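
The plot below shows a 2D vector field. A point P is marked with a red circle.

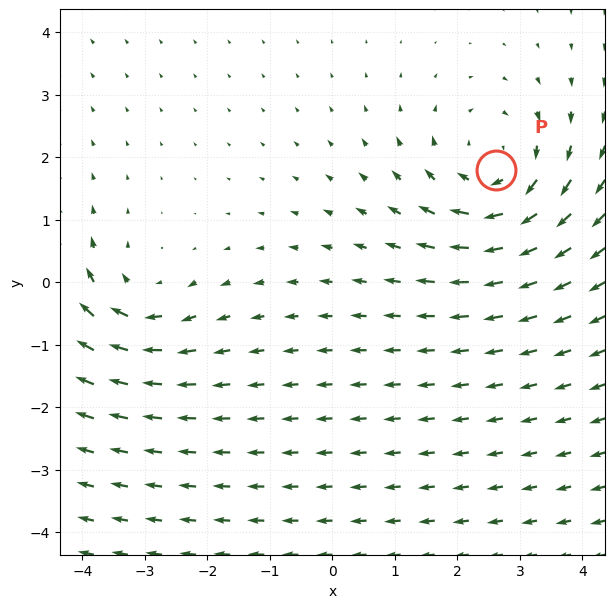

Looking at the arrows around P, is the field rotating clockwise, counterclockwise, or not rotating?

Near P at (2.6, 1.8) the arrows circulate clockwise. The curl (z-component) there is about -4; negative curl means clockwise rotation.

clockwise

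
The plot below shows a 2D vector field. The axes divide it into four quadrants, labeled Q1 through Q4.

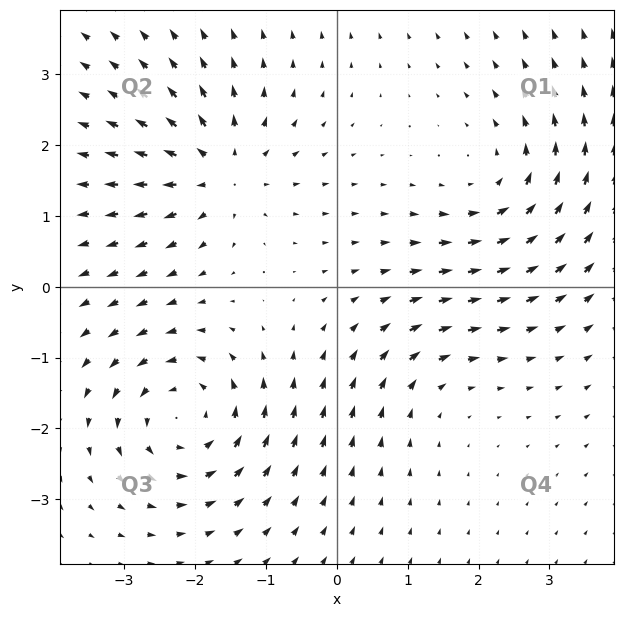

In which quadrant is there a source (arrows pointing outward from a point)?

The source sits at approximately (-1.6, 1.6), which lies in quadrant Q2. The divergence there is about +5, positive as expected for a source.

Q2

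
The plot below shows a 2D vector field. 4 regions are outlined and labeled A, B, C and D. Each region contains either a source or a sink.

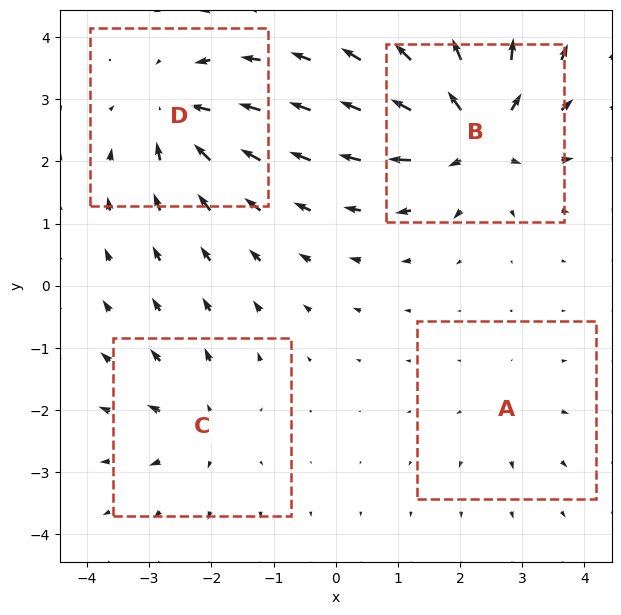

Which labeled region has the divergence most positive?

B

Divergence at each region's feature centre — A: about +2, B: about +8, C: about +4, D: about -5. Region B is most positive.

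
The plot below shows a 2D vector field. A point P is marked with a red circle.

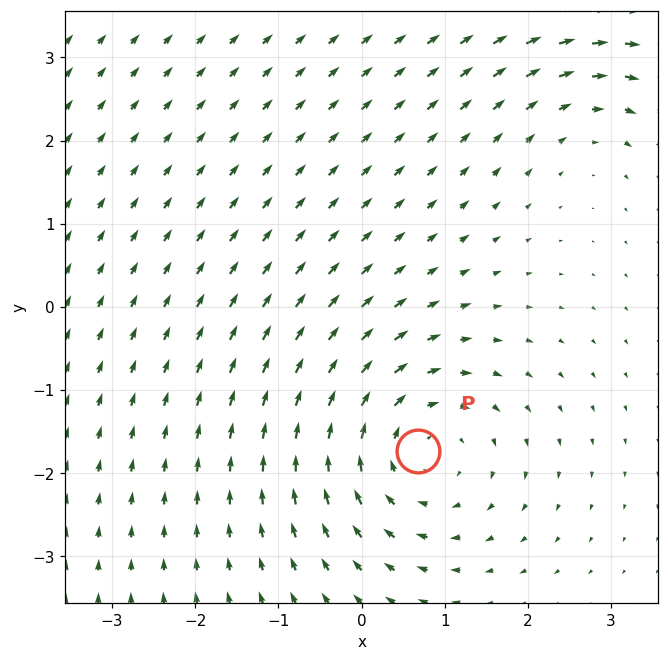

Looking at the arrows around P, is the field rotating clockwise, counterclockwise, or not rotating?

clockwise

Near P at (0.7, -1.7) the arrows circulate clockwise. The curl (z-component) there is about -4; negative curl means clockwise rotation.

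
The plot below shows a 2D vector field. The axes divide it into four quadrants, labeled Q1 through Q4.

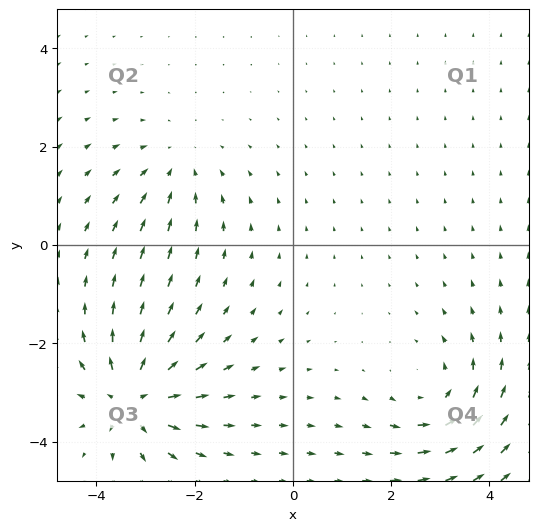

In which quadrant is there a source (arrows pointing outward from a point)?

The source sits at approximately (-3.3, -3.1), which lies in quadrant Q3. The divergence there is about +5, positive as expected for a source.

Q3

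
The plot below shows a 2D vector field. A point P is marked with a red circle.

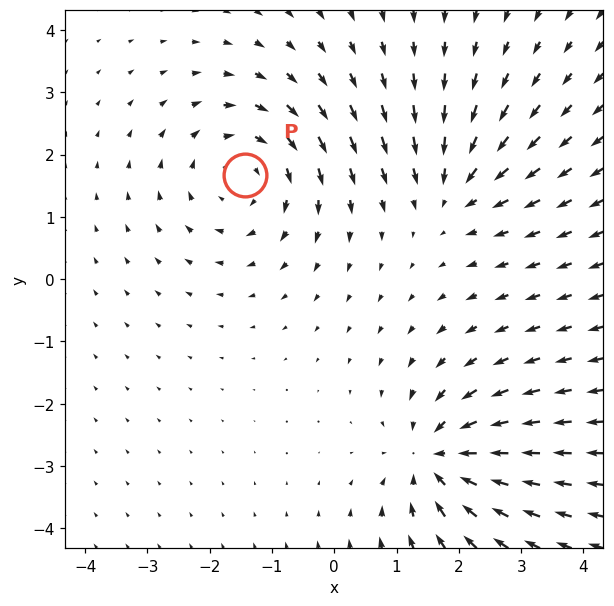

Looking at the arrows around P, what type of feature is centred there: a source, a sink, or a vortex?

vortex

At P (-1.4, 1.7) the arrows circulate clockwise. Divergence ≈0, curl about -4 — near-zero divergence with nonzero curl is a vortex.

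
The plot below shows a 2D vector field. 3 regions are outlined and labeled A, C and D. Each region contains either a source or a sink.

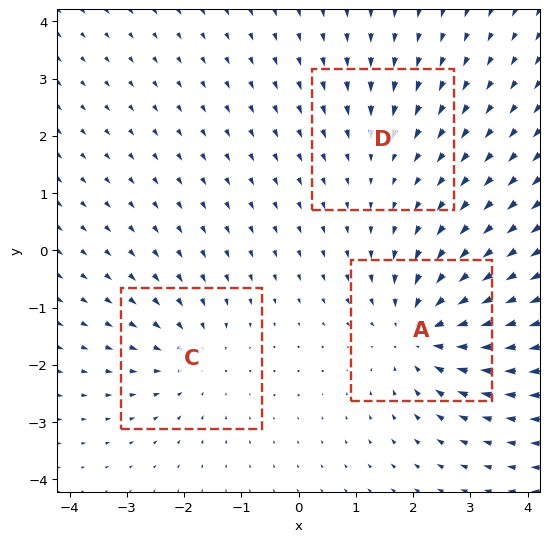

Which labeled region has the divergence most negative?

A

Divergence at each region's feature centre — A: about -5, C: about -3, D: about -2. Region A is most negative.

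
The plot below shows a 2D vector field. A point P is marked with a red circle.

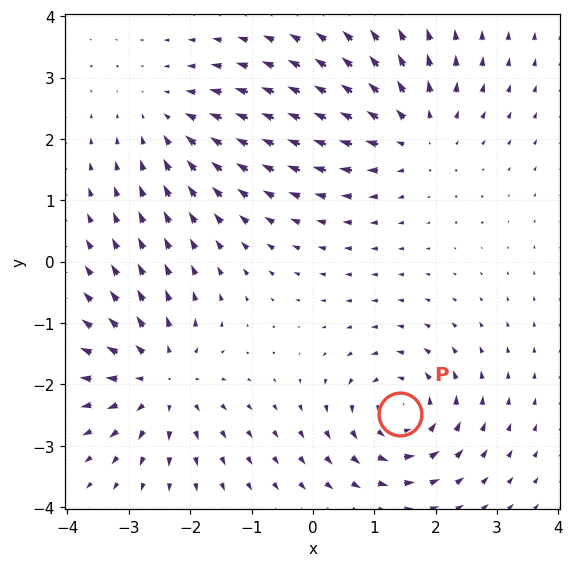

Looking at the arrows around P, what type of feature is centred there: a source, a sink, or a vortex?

vortex

At P (1.4, -2.5) the arrows circulate counterclockwise. Divergence ≈0, curl about +6 — near-zero divergence with nonzero curl is a vortex.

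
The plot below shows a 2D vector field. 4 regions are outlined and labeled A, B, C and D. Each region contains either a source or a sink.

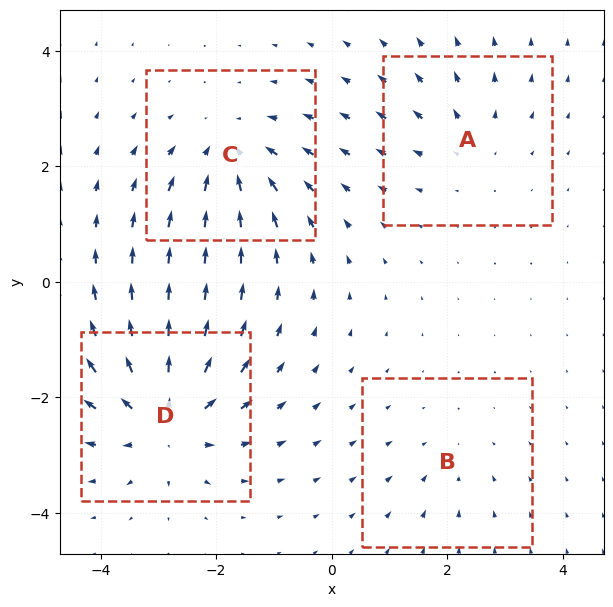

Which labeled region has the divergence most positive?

D

Divergence at each region's feature centre — A: about +3, B: about -2, C: about -5, D: about +7. Region D is most positive.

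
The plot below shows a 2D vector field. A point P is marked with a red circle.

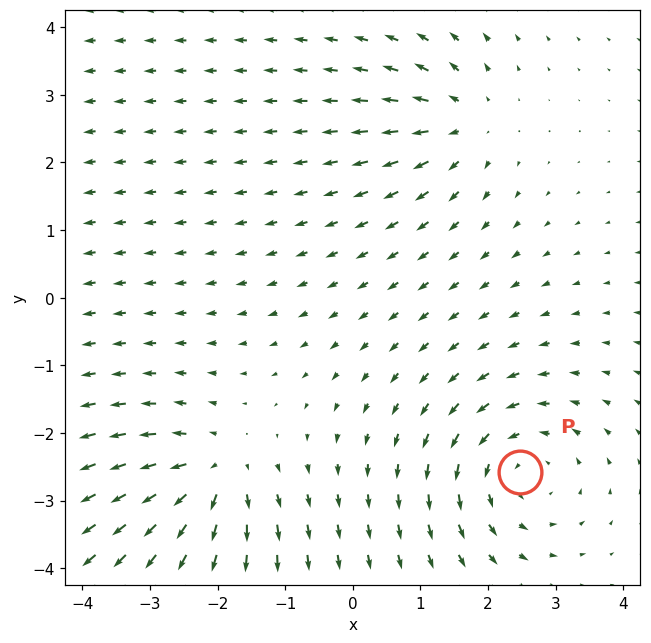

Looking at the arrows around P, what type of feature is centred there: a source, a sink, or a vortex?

vortex

At P (2.5, -2.6) the arrows circulate counterclockwise. Divergence ≈0, curl about +4 — near-zero divergence with nonzero curl is a vortex.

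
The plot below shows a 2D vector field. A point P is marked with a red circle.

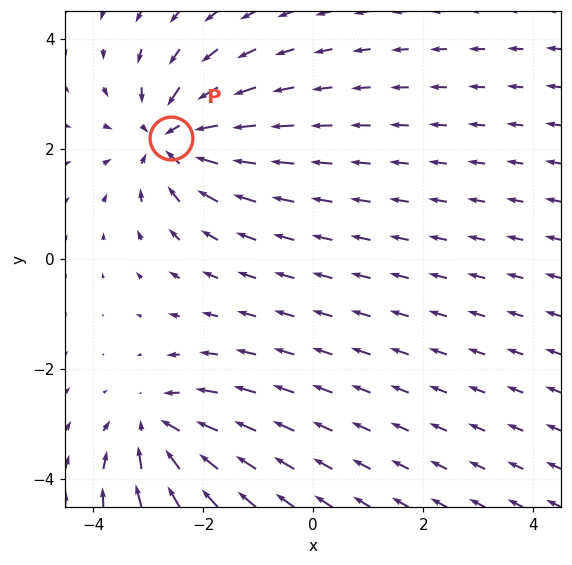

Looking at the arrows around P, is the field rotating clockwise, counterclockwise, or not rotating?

Near P at (-2.6, 2.2) the arrows show no circulation. The curl there is ≈0.

not rotating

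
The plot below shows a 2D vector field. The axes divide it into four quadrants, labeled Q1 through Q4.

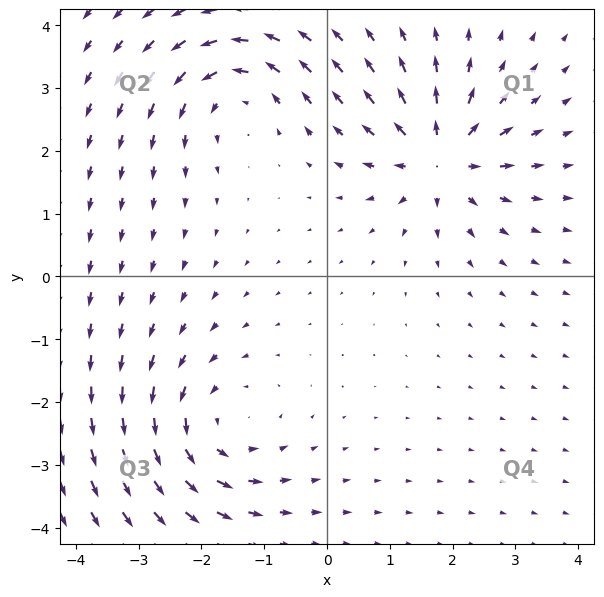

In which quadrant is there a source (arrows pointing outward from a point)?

Q1

The source sits at approximately (1.8, 1.9), which lies in quadrant Q1. The divergence there is about +6, positive as expected for a source.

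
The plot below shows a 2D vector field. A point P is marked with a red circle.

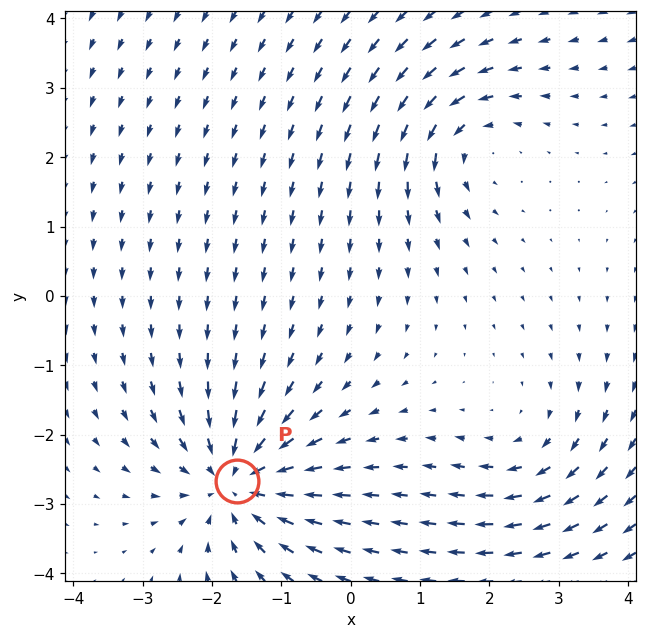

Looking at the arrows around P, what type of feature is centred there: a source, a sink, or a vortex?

sink

At P (-1.6, -2.7) the arrows converge inward. Divergence about -5, curl ≈0 — negative divergence with near-zero curl is a sink.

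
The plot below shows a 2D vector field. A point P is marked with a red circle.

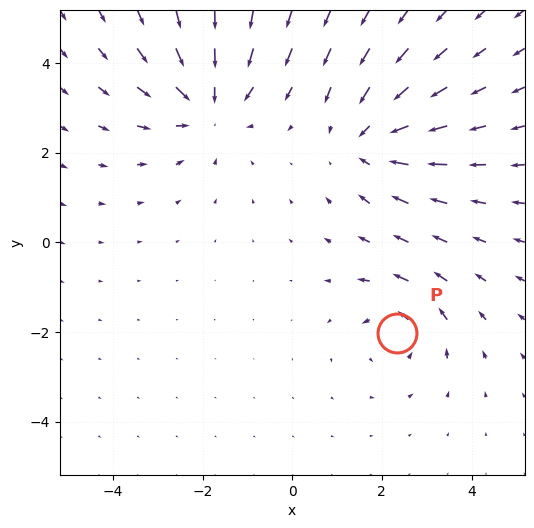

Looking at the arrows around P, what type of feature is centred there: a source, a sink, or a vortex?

At P (2.3, -2.0) the arrows circulate counterclockwise. Divergence ≈0, curl about +3 — near-zero divergence with nonzero curl is a vortex.

vortex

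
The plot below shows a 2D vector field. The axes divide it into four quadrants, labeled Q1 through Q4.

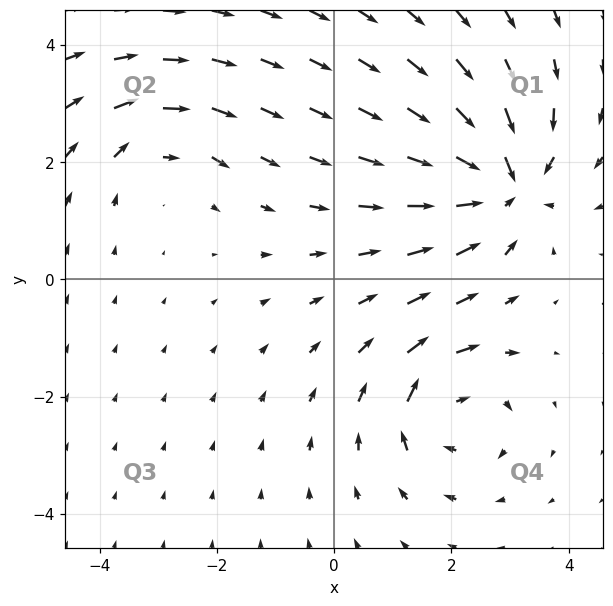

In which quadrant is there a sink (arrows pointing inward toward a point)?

The sink sits at approximately (2.9, 1.6), which lies in quadrant Q1. The divergence there is about -5, negative as expected for a sink.

Q1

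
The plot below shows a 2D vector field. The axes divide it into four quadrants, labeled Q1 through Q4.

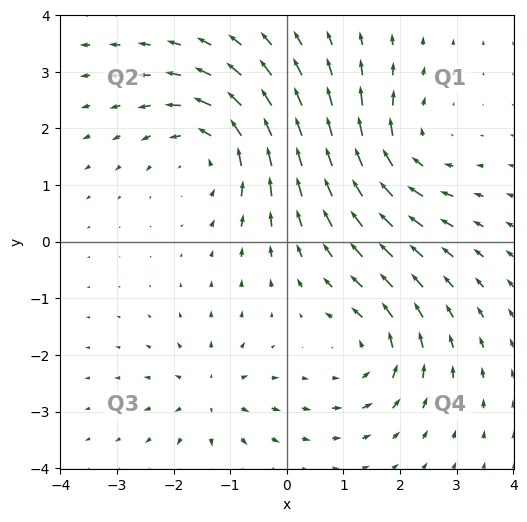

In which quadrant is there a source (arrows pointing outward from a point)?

The source sits at approximately (-1.3, -2.7), which lies in quadrant Q3. The divergence there is about +4, positive as expected for a source.

Q3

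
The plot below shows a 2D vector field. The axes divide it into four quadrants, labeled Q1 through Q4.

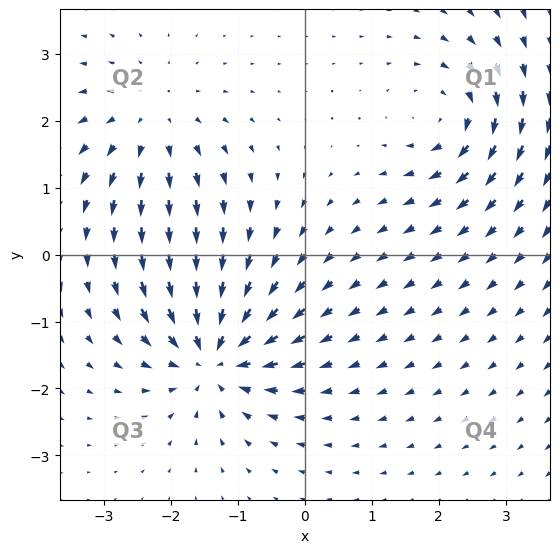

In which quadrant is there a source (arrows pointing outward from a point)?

Q2

The source sits at approximately (-2.3, 2.0), which lies in quadrant Q2. The divergence there is about +3, positive as expected for a source.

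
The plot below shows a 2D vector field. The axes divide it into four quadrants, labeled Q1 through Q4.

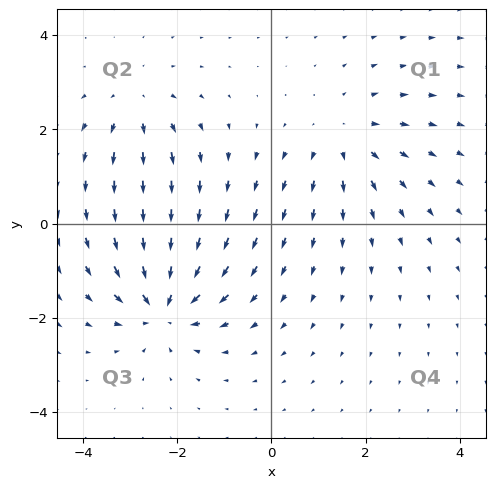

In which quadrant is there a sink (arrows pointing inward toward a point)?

Q3

The sink sits at approximately (-2.3, -1.7), which lies in quadrant Q3. The divergence there is about -5, negative as expected for a sink.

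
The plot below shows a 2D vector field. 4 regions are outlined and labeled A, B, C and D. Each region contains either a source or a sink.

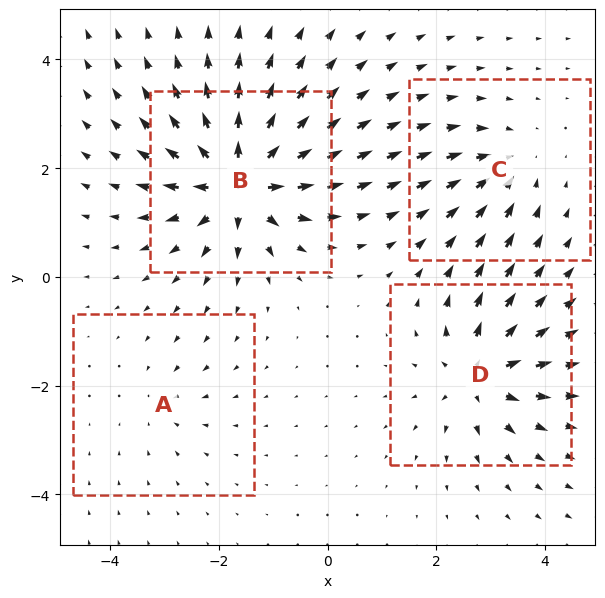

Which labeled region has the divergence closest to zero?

Divergence at each region's feature centre — A: about -2, B: about +9, C: about -4, D: about +6. Region A is closest to zero.

A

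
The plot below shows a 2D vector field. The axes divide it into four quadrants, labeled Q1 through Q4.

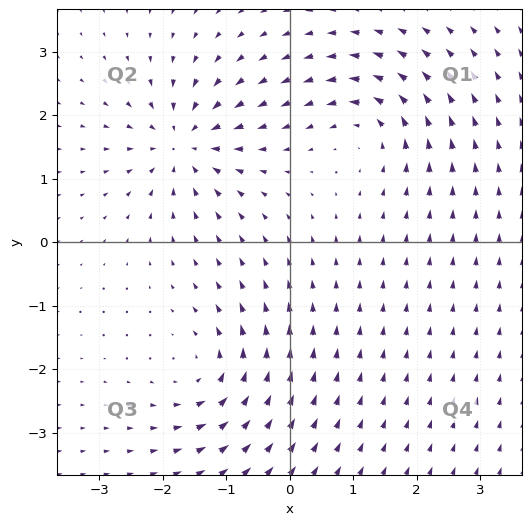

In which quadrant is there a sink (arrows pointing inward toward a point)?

The sink sits at approximately (-1.7, 1.6), which lies in quadrant Q2. The divergence there is about -6, negative as expected for a sink.

Q2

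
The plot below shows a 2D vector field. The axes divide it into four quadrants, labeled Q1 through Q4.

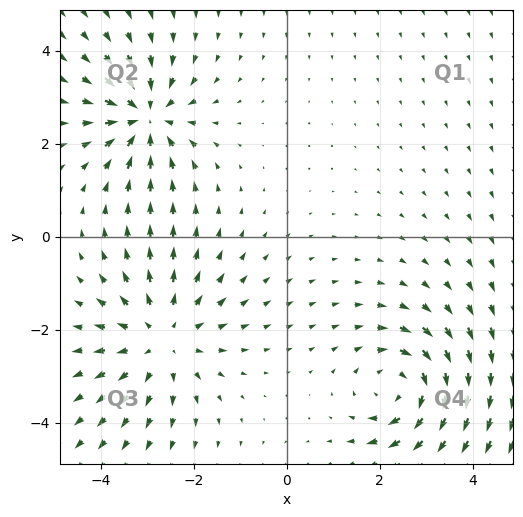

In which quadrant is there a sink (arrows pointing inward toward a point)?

The sink sits at approximately (-3.0, 2.6), which lies in quadrant Q2. The divergence there is about -5, negative as expected for a sink.

Q2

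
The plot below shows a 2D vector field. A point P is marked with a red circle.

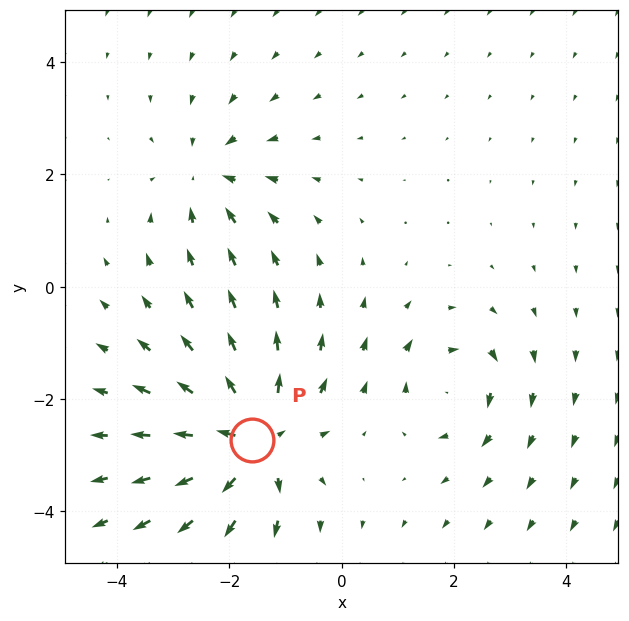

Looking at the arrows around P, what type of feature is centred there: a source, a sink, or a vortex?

source

At P (-1.6, -2.7) the arrows spread outward. Divergence about +5, curl ≈0 — positive divergence with near-zero curl is a source.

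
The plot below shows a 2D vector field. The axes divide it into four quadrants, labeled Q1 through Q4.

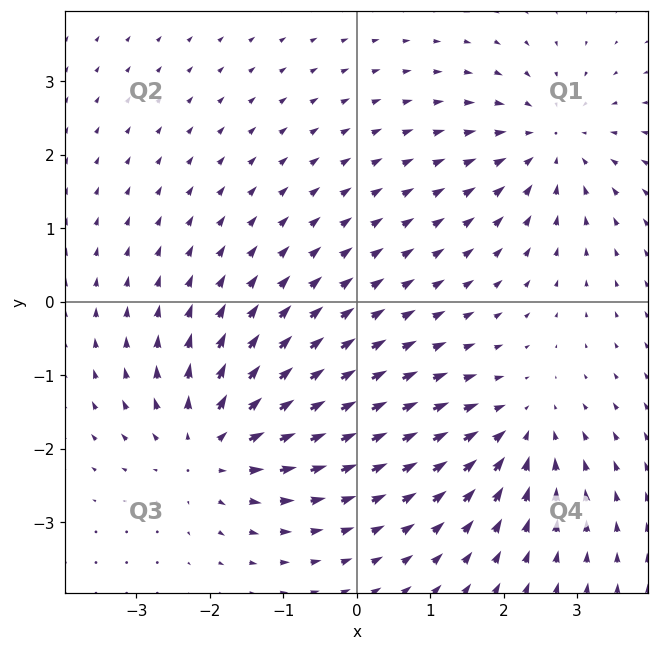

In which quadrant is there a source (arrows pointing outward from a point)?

Q3

The source sits at approximately (-2.0, -2.0), which lies in quadrant Q3. The divergence there is about +5, positive as expected for a source.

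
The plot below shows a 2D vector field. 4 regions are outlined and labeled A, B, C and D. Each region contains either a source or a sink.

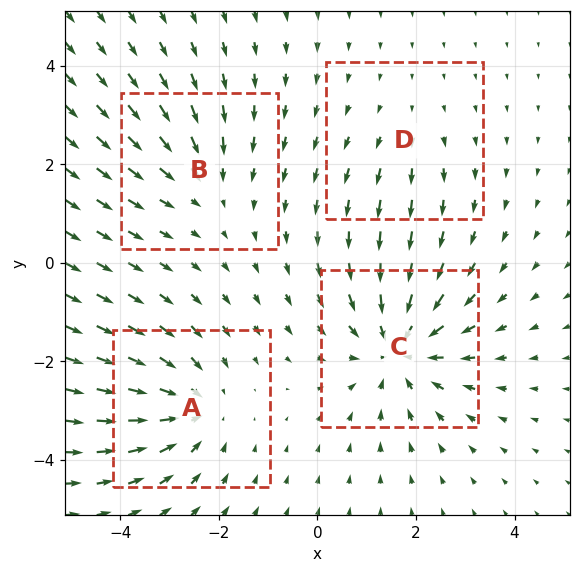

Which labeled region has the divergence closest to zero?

Divergence at each region's feature centre — A: about -4, B: about -3, C: about -6, D: about +2. Region D is closest to zero.

D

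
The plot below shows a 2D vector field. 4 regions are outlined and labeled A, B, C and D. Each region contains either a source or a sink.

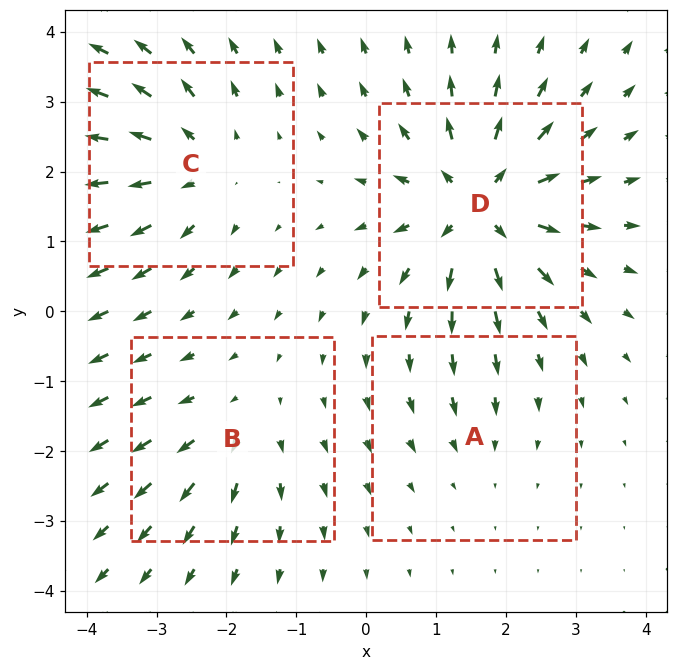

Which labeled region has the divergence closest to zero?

Divergence at each region's feature centre — A: about -2, B: about +3, C: about +5, D: about +8. Region A is closest to zero.

A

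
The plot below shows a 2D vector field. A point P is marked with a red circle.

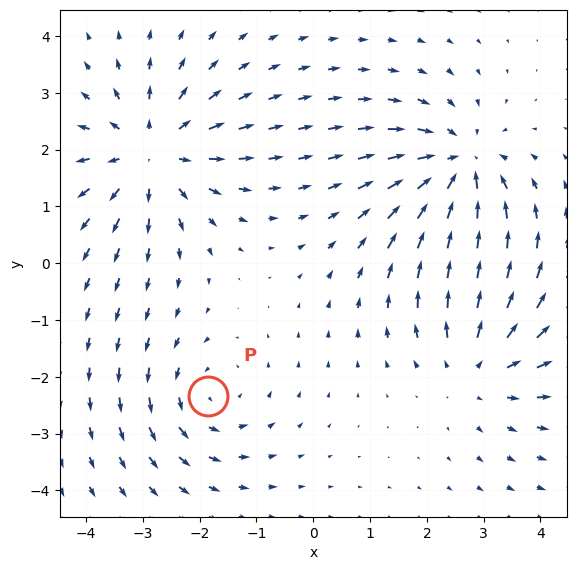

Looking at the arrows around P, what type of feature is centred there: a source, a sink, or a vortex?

At P (-1.9, -2.3) the arrows circulate counterclockwise. Divergence ≈0, curl about +3 — near-zero divergence with nonzero curl is a vortex.

vortex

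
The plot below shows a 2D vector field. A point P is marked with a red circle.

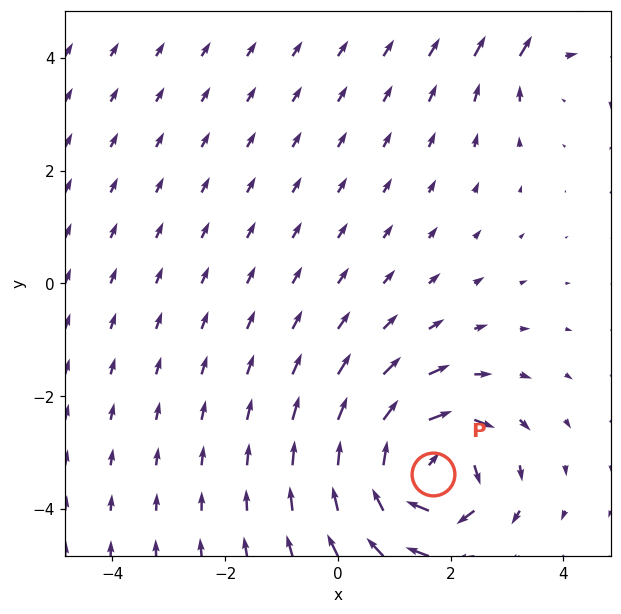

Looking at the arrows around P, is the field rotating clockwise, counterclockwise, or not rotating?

Near P at (1.7, -3.4) the arrows circulate clockwise. The curl (z-component) there is about -5; negative curl means clockwise rotation.

clockwise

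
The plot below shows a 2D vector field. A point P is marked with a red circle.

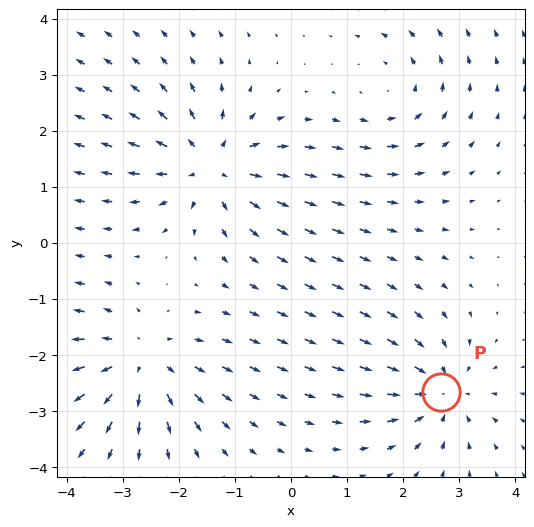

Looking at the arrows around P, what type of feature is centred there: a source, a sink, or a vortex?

sink

At P (2.7, -2.6) the arrows converge inward. Divergence about -5, curl ≈0 — negative divergence with near-zero curl is a sink.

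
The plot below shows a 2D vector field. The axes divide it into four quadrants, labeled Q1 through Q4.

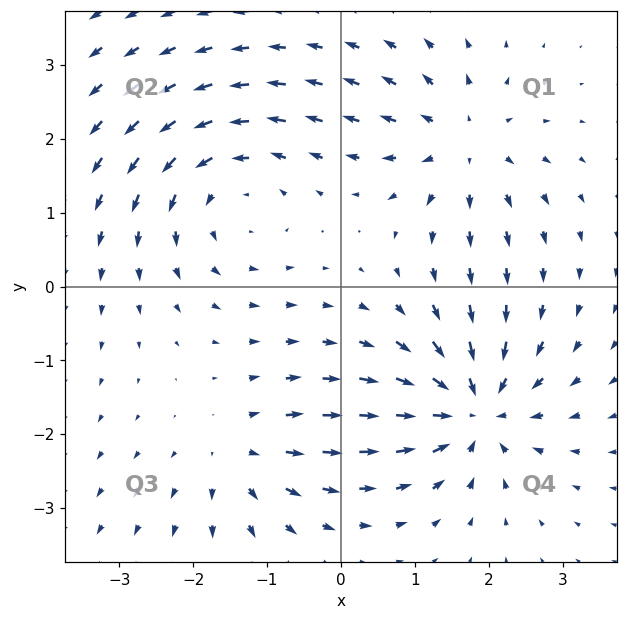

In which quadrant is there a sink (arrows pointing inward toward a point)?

Q4

The sink sits at approximately (1.8, -1.7), which lies in quadrant Q4. The divergence there is about -6, negative as expected for a sink.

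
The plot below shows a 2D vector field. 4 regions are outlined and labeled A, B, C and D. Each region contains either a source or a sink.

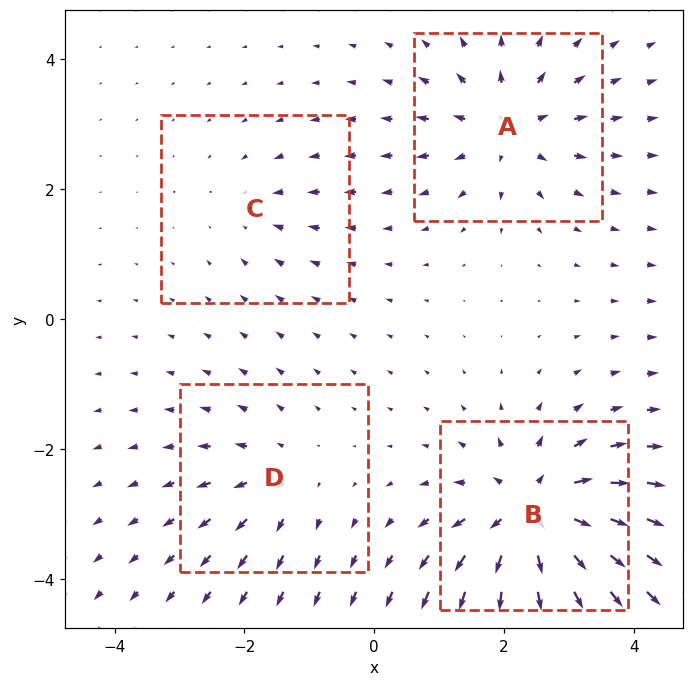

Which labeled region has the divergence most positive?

Divergence at each region's feature centre — A: about +5, B: about +8, C: about -2, D: about +3. Region B is most positive.

B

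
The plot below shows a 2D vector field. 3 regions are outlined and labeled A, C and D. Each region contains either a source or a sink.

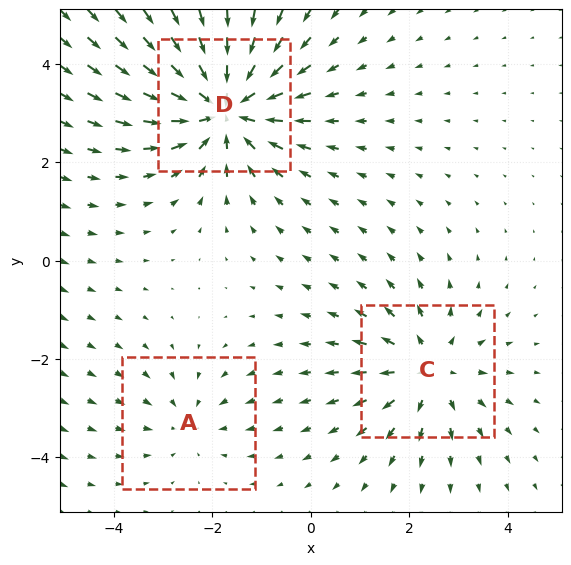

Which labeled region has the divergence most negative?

Divergence at each region's feature centre — A: about -2, C: about +3, D: about -5. Region D is most negative.

D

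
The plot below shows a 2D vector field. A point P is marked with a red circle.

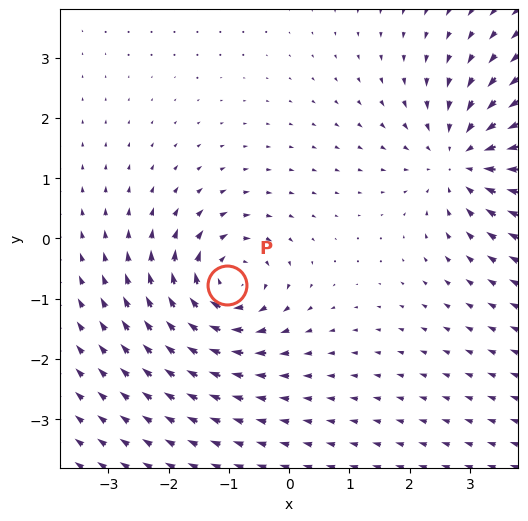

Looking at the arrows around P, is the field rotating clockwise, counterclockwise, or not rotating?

Near P at (-1.0, -0.8) the arrows circulate clockwise. The curl (z-component) there is about -4; negative curl means clockwise rotation.

clockwise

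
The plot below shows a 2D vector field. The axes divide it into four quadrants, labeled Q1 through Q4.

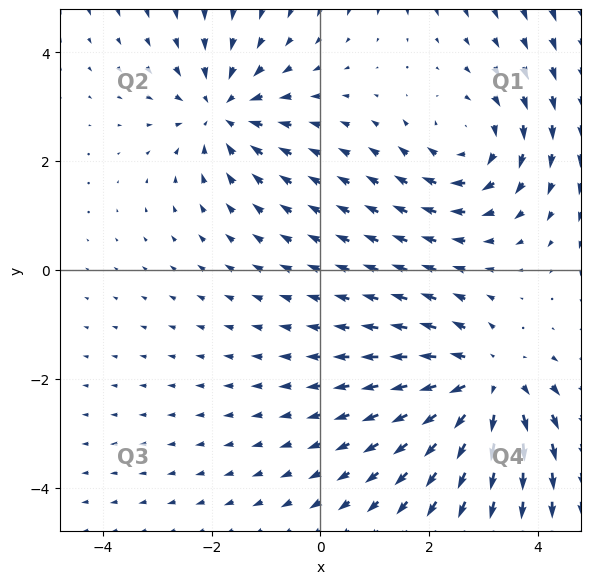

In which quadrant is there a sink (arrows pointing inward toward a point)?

The sink sits at approximately (-1.8, 2.9), which lies in quadrant Q2. The divergence there is about -4, negative as expected for a sink.

Q2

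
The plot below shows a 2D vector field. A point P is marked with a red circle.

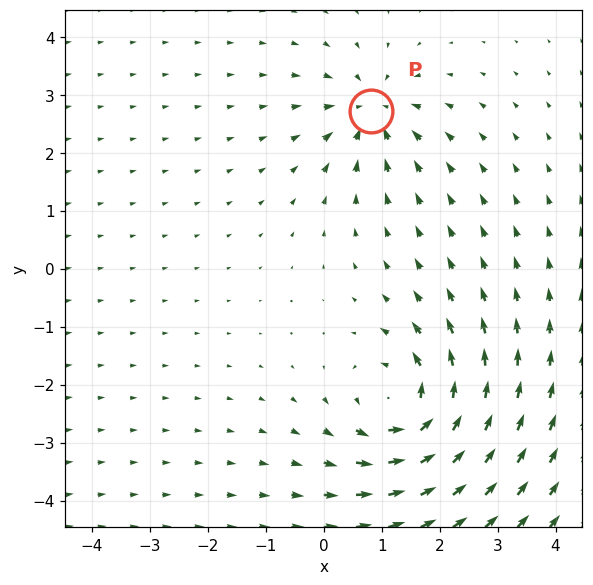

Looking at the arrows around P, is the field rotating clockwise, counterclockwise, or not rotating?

not rotating

Near P at (0.8, 2.7) the arrows show no circulation. The curl there is ≈0.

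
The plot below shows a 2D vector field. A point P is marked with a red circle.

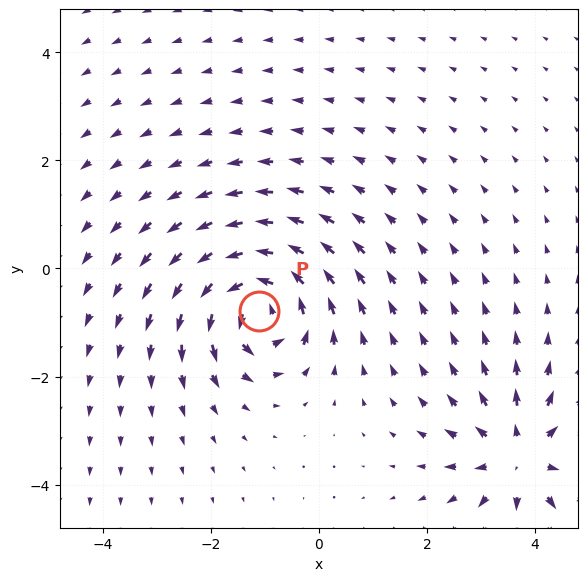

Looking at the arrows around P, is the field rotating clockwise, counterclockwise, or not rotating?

Near P at (-1.1, -0.8) the arrows circulate counterclockwise. The curl (z-component) there is about +7; positive curl means counterclockwise rotation.

counterclockwise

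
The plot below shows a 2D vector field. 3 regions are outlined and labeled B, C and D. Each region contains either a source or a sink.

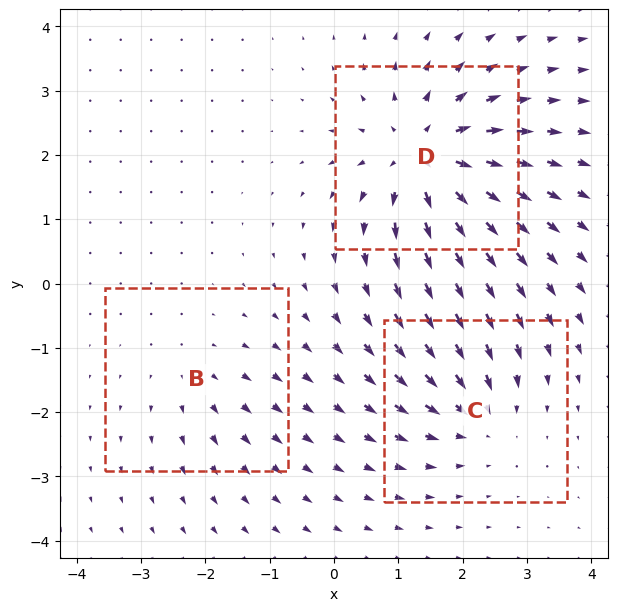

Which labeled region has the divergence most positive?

D

Divergence at each region's feature centre — B: about +2, C: about -3, D: about +6. Region D is most positive.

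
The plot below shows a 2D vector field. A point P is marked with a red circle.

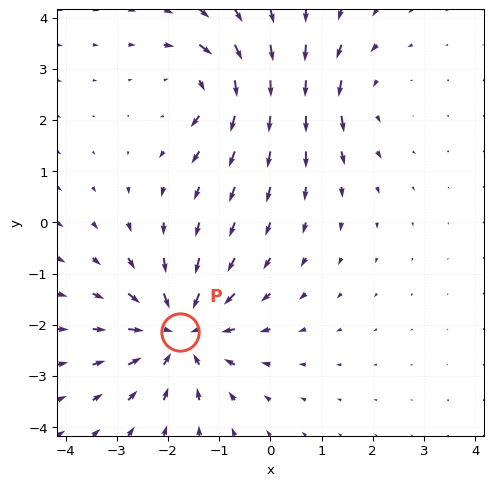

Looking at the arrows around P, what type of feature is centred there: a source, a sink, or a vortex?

sink

At P (-1.8, -2.1) the arrows converge inward. Divergence about -5, curl ≈0 — negative divergence with near-zero curl is a sink.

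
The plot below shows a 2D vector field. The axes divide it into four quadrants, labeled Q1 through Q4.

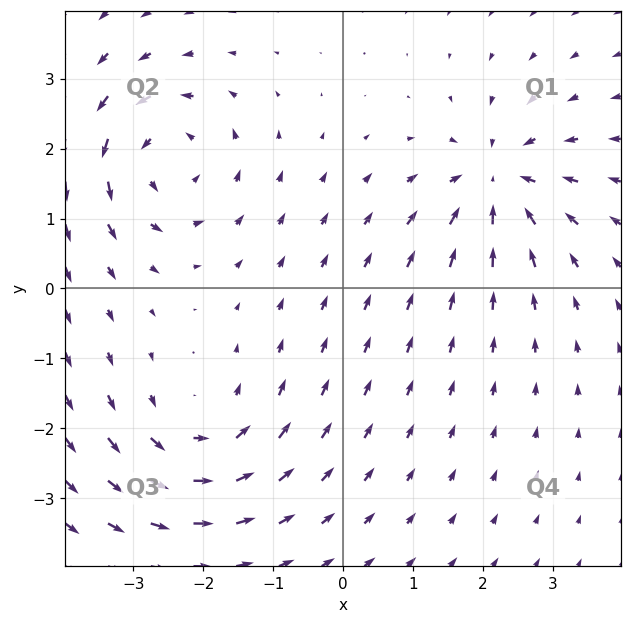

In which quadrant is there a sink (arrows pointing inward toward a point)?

The sink sits at approximately (2.2, 1.5), which lies in quadrant Q1. The divergence there is about -5, negative as expected for a sink.

Q1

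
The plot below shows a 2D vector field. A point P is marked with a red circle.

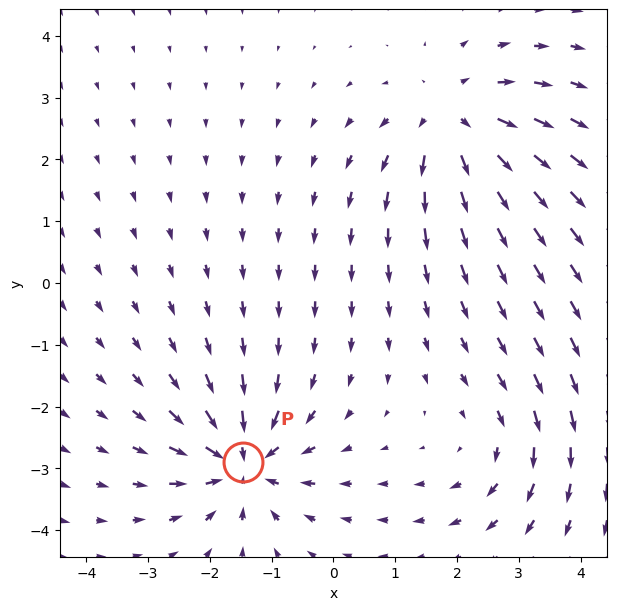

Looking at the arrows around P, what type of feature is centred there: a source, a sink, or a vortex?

At P (-1.5, -2.9) the arrows converge inward. Divergence about -6, curl ≈0 — negative divergence with near-zero curl is a sink.

sink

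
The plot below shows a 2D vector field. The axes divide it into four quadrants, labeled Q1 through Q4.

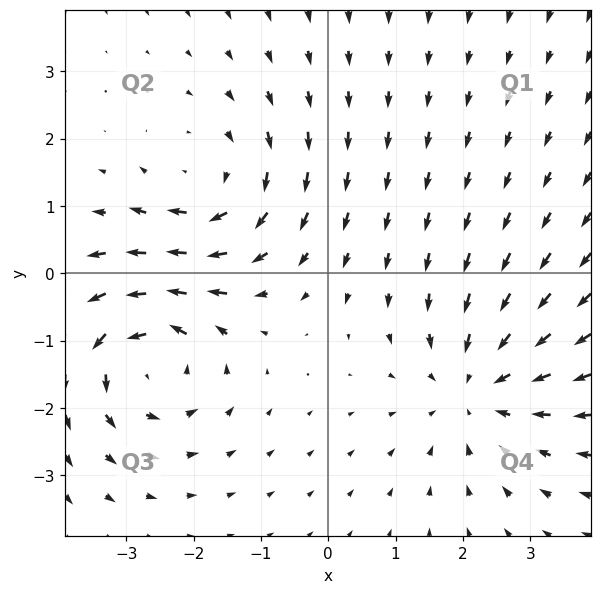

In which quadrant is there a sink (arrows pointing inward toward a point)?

Q4

The sink sits at approximately (2.2, -1.7), which lies in quadrant Q4. The divergence there is about -3, negative as expected for a sink.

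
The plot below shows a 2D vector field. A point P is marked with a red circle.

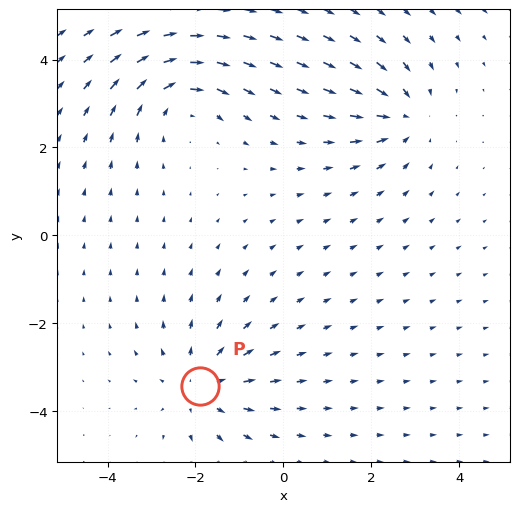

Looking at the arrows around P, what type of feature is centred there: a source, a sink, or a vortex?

At P (-1.9, -3.4) the arrows spread outward. Divergence about +4, curl ≈0 — positive divergence with near-zero curl is a source.

source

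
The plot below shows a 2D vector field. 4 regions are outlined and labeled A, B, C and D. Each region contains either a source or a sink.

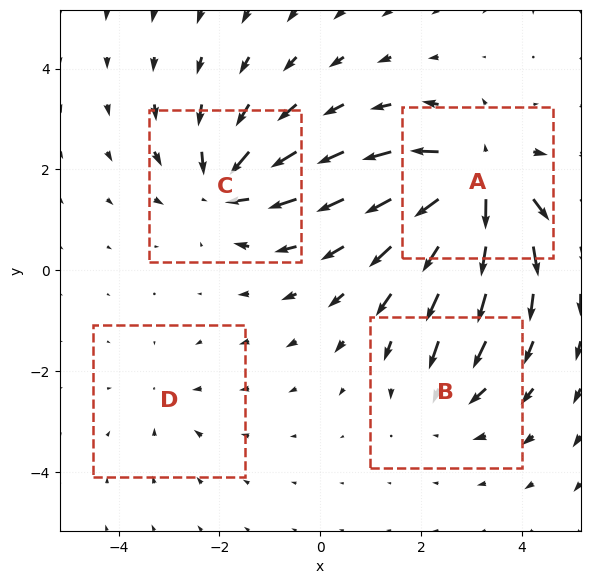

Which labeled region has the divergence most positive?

Divergence at each region's feature centre — A: about +8, B: about -4, C: about -6, D: about -2. Region A is most positive.

A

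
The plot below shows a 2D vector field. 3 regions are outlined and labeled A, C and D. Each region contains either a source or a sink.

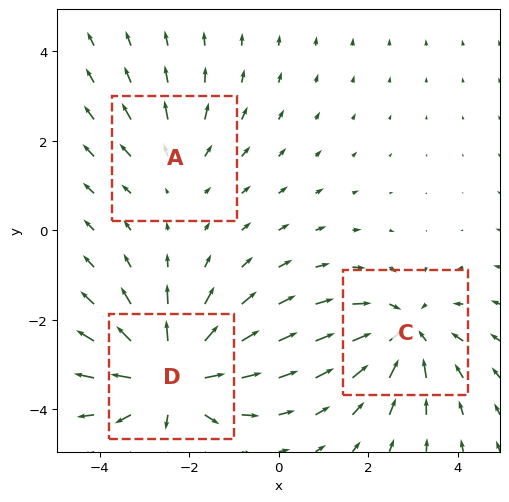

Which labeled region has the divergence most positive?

Divergence at each region's feature centre — A: about +2, C: about -3, D: about +4. Region D is most positive.

D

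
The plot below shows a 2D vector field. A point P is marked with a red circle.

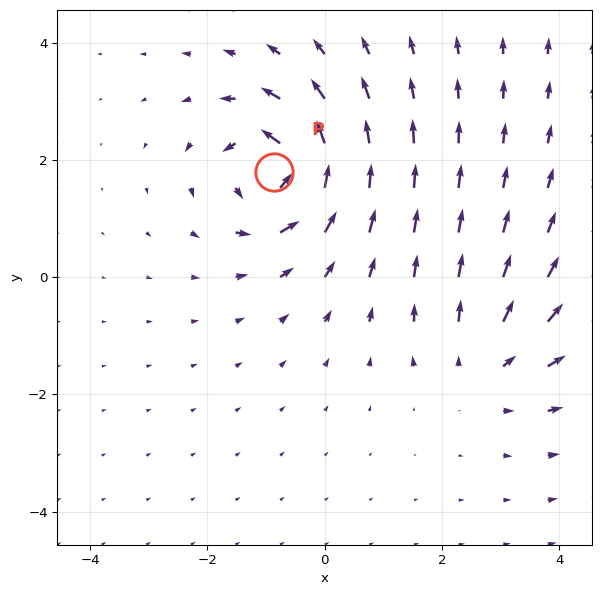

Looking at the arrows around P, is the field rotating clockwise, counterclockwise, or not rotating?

counterclockwise

Near P at (-0.9, 1.8) the arrows circulate counterclockwise. The curl (z-component) there is about +7; positive curl means counterclockwise rotation.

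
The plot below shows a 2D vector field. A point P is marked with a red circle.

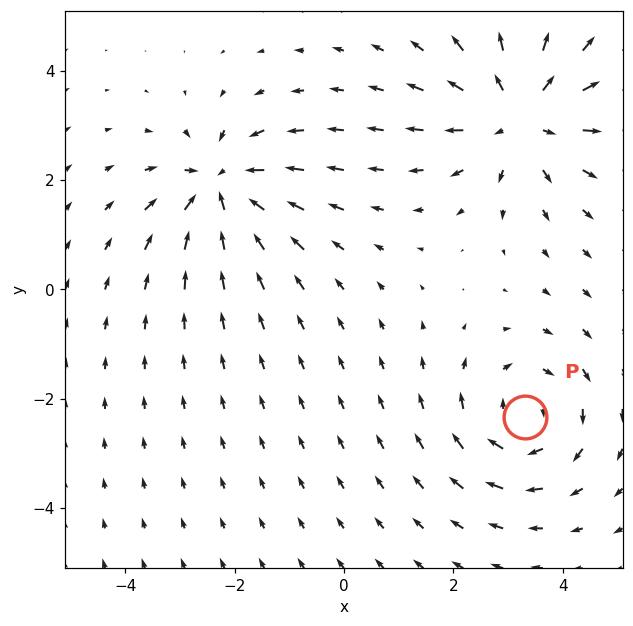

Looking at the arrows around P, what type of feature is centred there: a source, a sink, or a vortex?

At P (3.3, -2.3) the arrows circulate clockwise. Divergence ≈0, curl about -4 — near-zero divergence with nonzero curl is a vortex.

vortex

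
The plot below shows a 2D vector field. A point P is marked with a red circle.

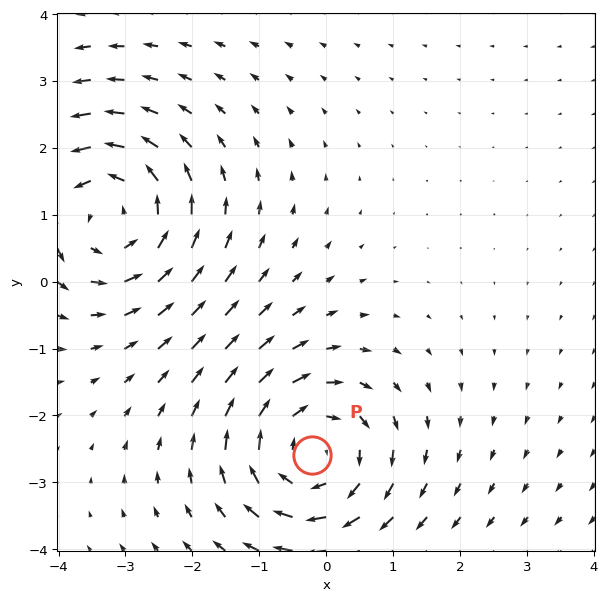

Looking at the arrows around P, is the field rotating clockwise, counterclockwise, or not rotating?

Near P at (-0.2, -2.6) the arrows circulate clockwise. The curl (z-component) there is about -4; negative curl means clockwise rotation.

clockwise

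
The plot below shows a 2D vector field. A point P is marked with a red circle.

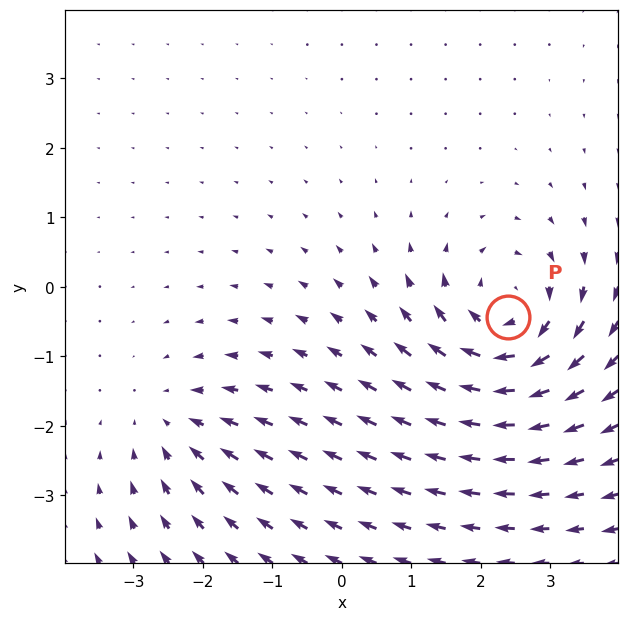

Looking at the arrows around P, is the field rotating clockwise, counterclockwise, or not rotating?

clockwise

Near P at (2.4, -0.4) the arrows circulate clockwise. The curl (z-component) there is about -5; negative curl means clockwise rotation.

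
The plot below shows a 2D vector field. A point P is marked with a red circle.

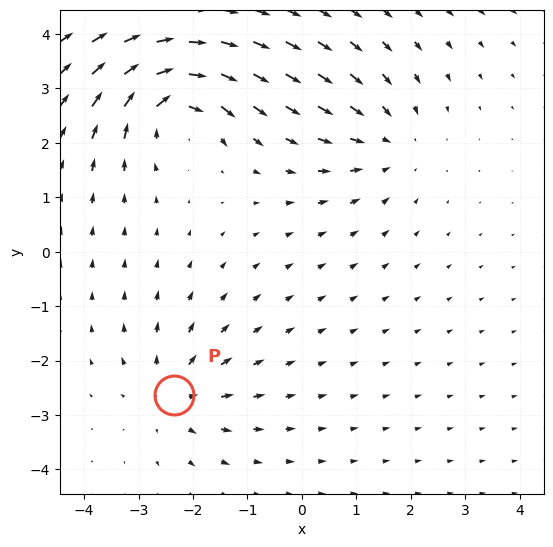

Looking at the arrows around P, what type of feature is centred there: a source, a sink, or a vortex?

At P (-2.4, -2.6) the arrows spread outward. Divergence about +3, curl ≈0 — positive divergence with near-zero curl is a source.

source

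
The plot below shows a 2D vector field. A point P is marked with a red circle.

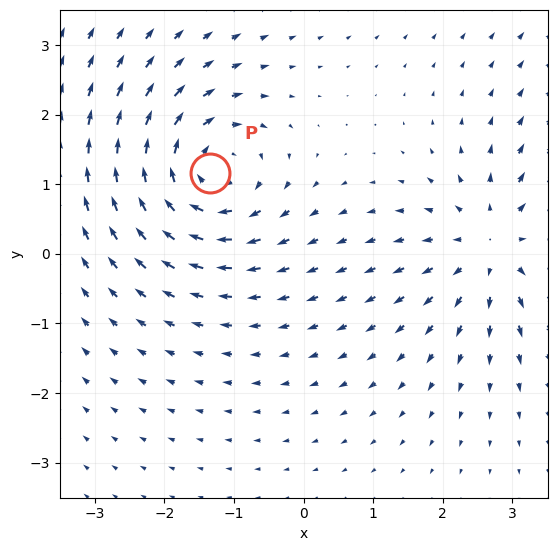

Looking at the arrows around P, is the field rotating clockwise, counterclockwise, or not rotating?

Near P at (-1.3, 1.2) the arrows circulate clockwise. The curl (z-component) there is about -6; negative curl means clockwise rotation.

clockwise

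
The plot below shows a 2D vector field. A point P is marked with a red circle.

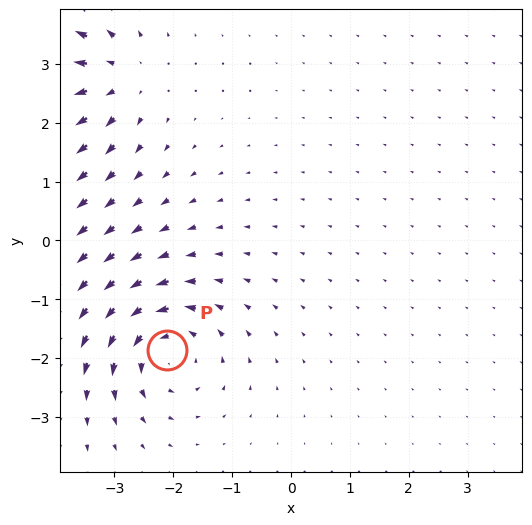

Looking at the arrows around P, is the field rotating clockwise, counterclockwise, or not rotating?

Near P at (-2.1, -1.9) the arrows circulate counterclockwise. The curl (z-component) there is about +6; positive curl means counterclockwise rotation.

counterclockwise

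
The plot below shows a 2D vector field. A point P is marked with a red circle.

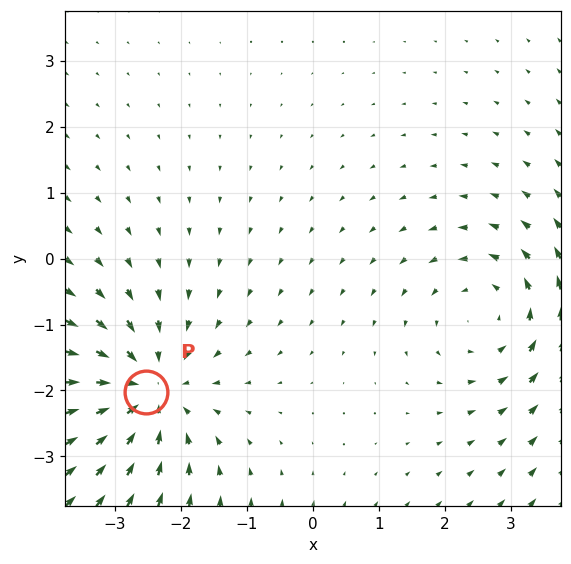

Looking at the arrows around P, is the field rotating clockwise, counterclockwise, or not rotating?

Near P at (-2.5, -2.0) the arrows show no circulation. The curl there is ≈0.

not rotating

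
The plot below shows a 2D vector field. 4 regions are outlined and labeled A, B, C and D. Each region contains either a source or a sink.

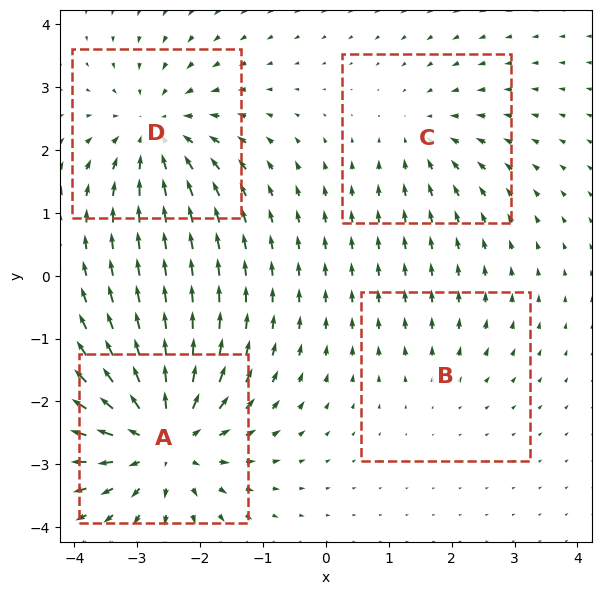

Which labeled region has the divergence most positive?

Divergence at each region's feature centre — A: about +7, B: about +2, C: about -3, D: about -5. Region A is most positive.

A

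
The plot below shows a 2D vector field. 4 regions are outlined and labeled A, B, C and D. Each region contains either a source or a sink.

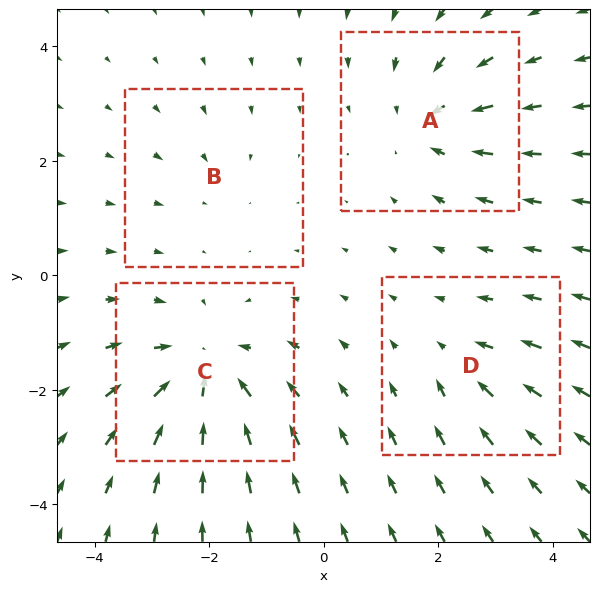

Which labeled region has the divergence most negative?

C

Divergence at each region's feature centre — A: about -5, B: about -2, C: about -6, D: about -3. Region C is most negative.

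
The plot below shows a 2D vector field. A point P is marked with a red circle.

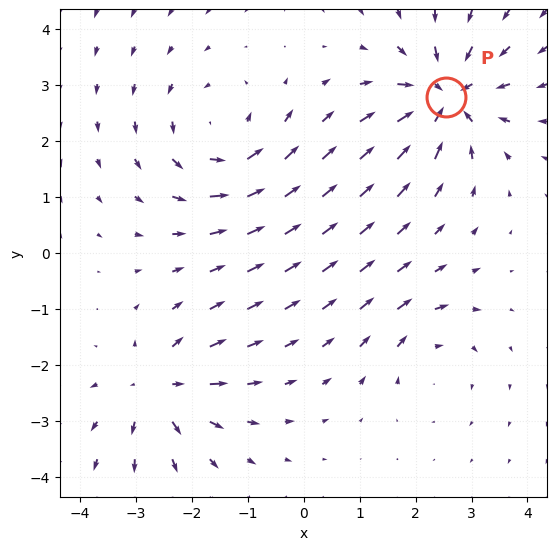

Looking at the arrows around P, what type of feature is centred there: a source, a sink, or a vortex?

At P (2.5, 2.8) the arrows converge inward. Divergence about -6, curl ≈0 — negative divergence with near-zero curl is a sink.

sink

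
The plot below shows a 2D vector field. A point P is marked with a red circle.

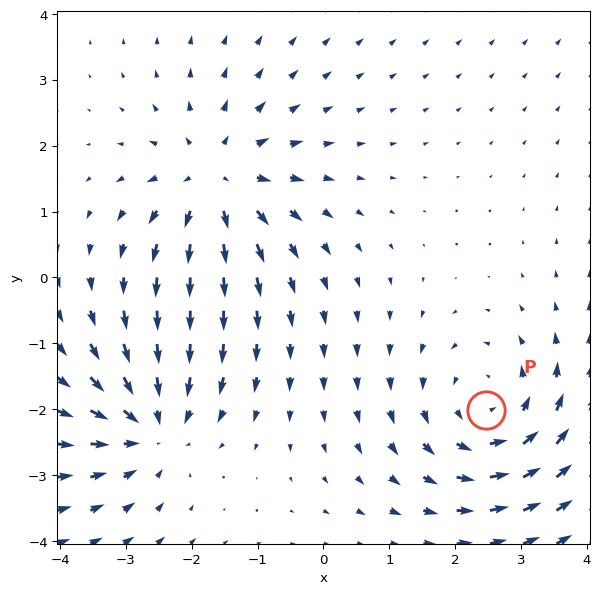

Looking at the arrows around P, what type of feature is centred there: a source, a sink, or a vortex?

vortex

At P (2.5, -2.0) the arrows circulate counterclockwise. Divergence ≈0, curl about +3 — near-zero divergence with nonzero curl is a vortex.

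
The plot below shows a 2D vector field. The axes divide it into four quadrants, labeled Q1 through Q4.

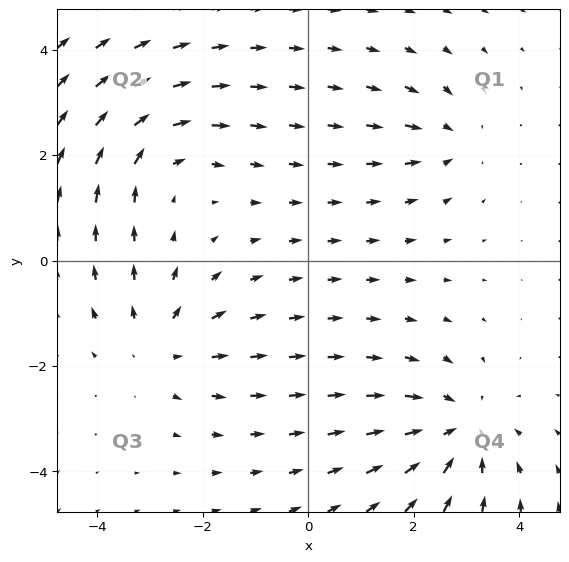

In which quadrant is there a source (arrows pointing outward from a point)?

Q3

The source sits at approximately (-2.8, -1.6), which lies in quadrant Q3. The divergence there is about +3, positive as expected for a source.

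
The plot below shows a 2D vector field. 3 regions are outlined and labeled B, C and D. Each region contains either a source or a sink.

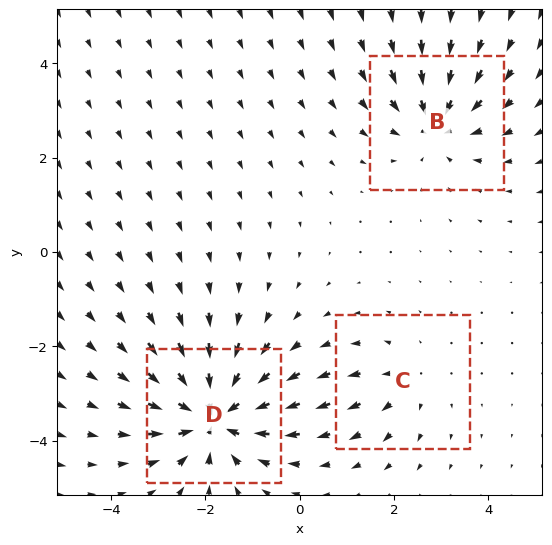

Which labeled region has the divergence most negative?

D

Divergence at each region's feature centre — B: about -4, C: about +2, D: about -5. Region D is most negative.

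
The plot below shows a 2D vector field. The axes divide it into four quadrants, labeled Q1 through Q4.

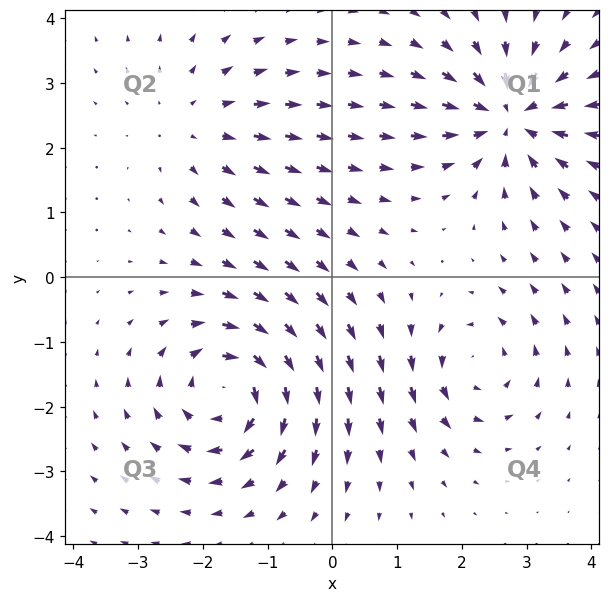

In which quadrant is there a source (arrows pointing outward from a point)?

The source sits at approximately (-2.1, 2.4), which lies in quadrant Q2. The divergence there is about +2, positive as expected for a source.

Q2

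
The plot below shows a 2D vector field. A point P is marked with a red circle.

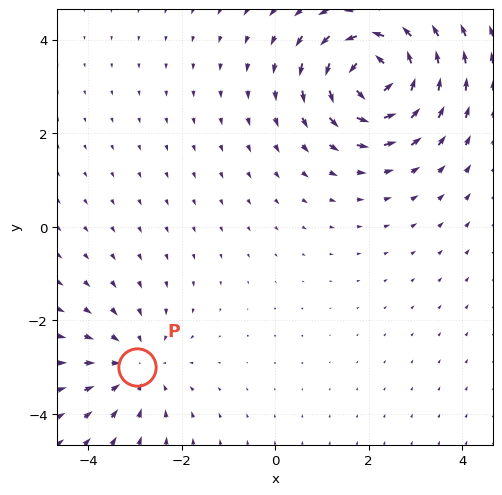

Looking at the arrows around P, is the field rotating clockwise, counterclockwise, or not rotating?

Near P at (-3.0, -3.0) the arrows show no circulation. The curl there is ≈0.

not rotating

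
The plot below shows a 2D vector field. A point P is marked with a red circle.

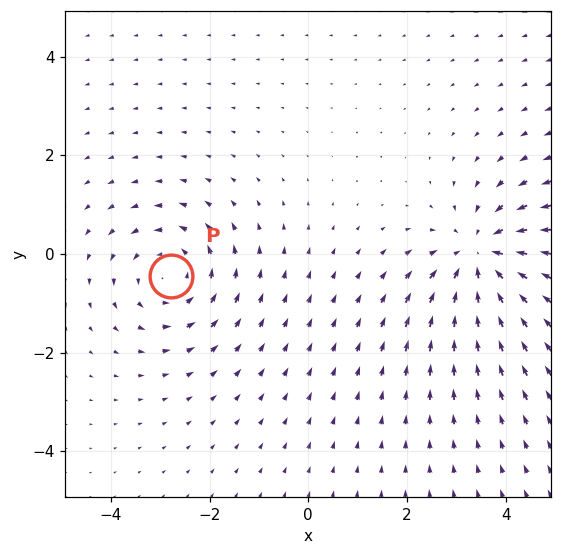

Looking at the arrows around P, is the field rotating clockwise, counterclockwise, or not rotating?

counterclockwise

Near P at (-2.8, -0.4) the arrows circulate counterclockwise. The curl (z-component) there is about +2; positive curl means counterclockwise rotation.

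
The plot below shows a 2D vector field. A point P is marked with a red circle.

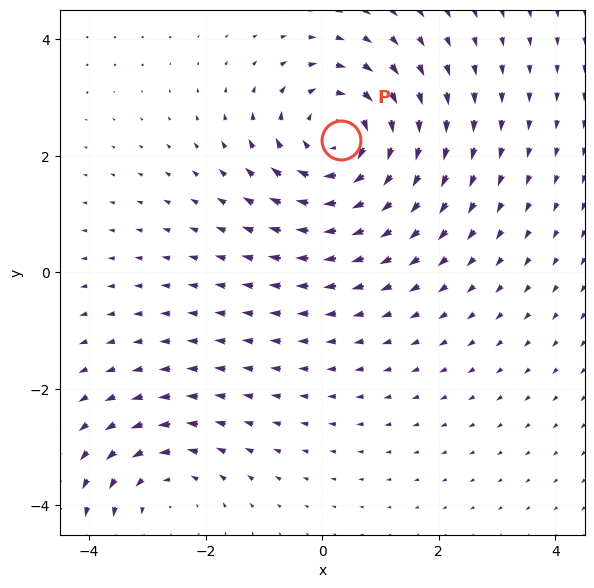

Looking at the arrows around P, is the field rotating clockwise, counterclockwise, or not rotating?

clockwise

Near P at (0.3, 2.3) the arrows circulate clockwise. The curl (z-component) there is about -4; negative curl means clockwise rotation.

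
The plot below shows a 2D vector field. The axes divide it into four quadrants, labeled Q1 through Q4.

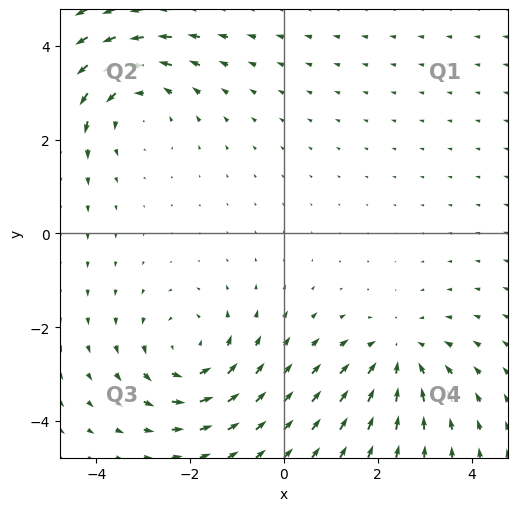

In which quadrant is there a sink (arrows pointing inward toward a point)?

Q4

The sink sits at approximately (2.4, -2.6), which lies in quadrant Q4. The divergence there is about -4, negative as expected for a sink.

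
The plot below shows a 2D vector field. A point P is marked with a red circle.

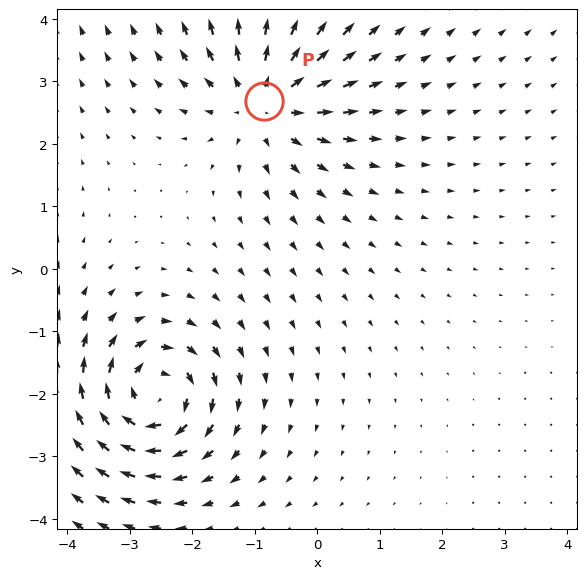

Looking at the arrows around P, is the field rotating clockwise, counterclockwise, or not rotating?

Near P at (-0.8, 2.7) the arrows show no circulation. The curl there is ≈0.

not rotating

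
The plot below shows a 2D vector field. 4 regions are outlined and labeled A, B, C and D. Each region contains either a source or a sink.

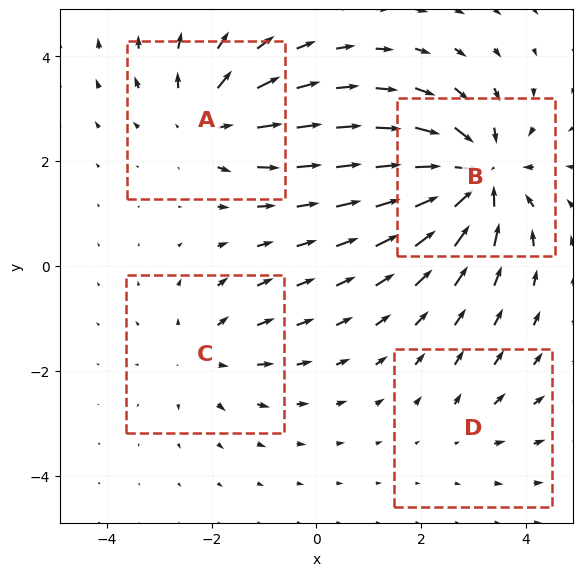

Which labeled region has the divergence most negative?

B

Divergence at each region's feature centre — A: about +5, B: about -7, C: about +3, D: about +2. Region B is most negative.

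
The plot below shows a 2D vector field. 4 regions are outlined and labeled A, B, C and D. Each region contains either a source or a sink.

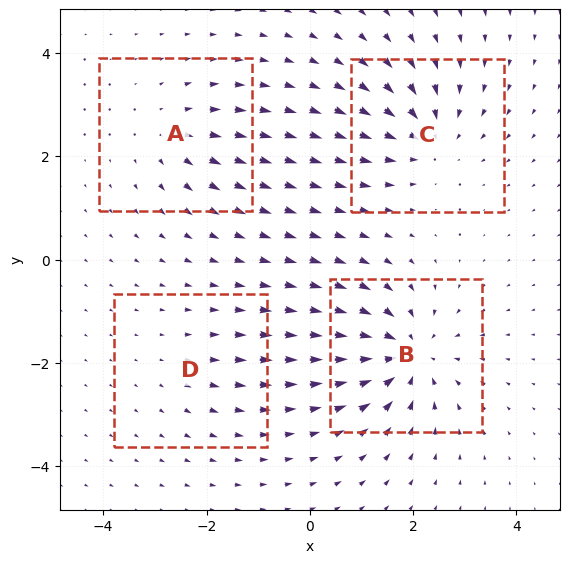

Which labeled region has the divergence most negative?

Divergence at each region's feature centre — A: about +3, B: about -6, C: about -5, D: about +2. Region B is most negative.

B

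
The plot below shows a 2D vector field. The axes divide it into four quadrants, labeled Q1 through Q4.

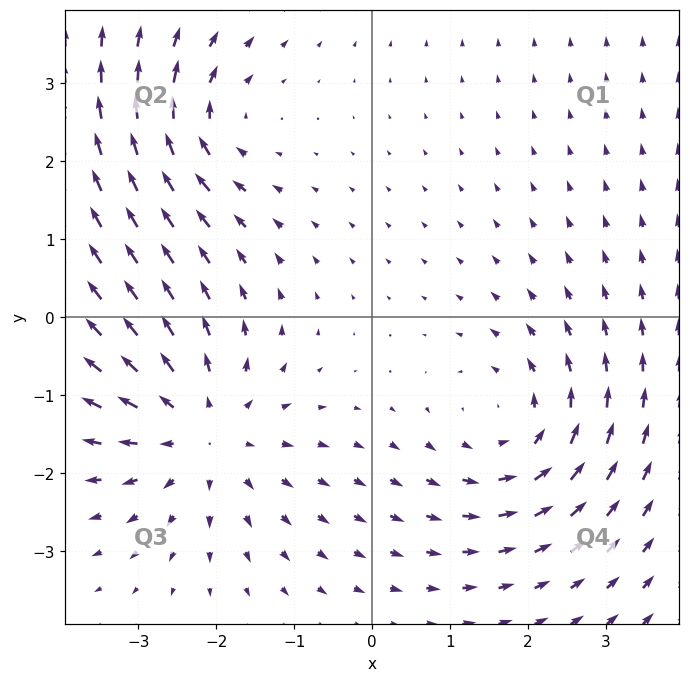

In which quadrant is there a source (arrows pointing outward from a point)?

Q3

The source sits at approximately (-2.2, -1.5), which lies in quadrant Q3. The divergence there is about +4, positive as expected for a source.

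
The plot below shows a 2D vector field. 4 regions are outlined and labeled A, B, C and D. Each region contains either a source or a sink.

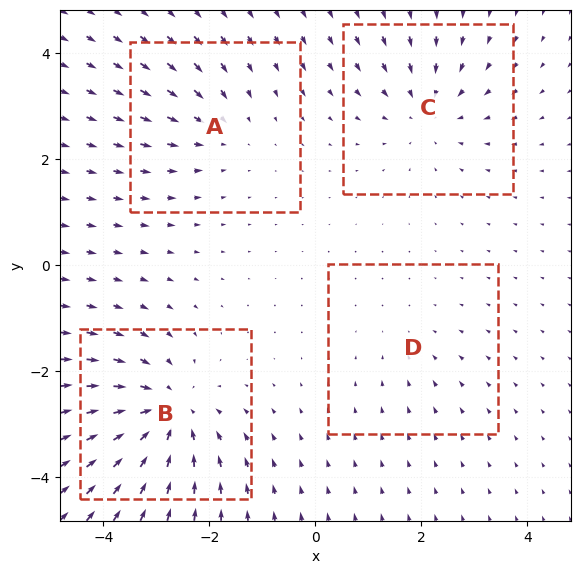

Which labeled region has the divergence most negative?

Divergence at each region's feature centre — A: about -3, B: about -6, C: about -4, D: about -2. Region B is most negative.

B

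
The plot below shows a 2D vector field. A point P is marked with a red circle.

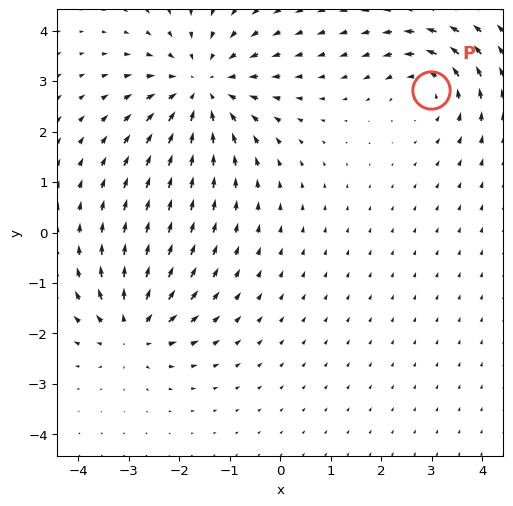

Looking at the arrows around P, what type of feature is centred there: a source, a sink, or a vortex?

At P (3.0, 2.8) the arrows circulate counterclockwise. Divergence ≈0, curl about +3 — near-zero divergence with nonzero curl is a vortex.

vortex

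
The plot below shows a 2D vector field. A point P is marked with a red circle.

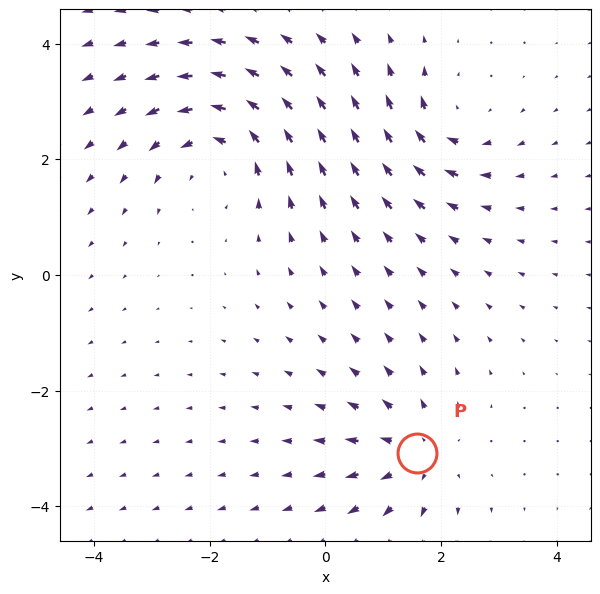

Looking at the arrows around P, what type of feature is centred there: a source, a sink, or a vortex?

At P (1.6, -3.1) the arrows spread outward. Divergence about +4, curl ≈0 — positive divergence with near-zero curl is a source.

source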